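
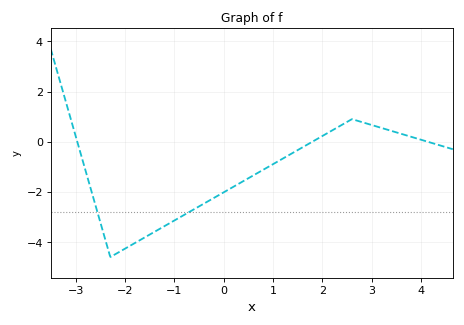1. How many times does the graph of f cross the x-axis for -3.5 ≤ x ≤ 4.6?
3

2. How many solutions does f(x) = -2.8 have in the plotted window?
2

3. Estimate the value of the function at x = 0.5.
-1.4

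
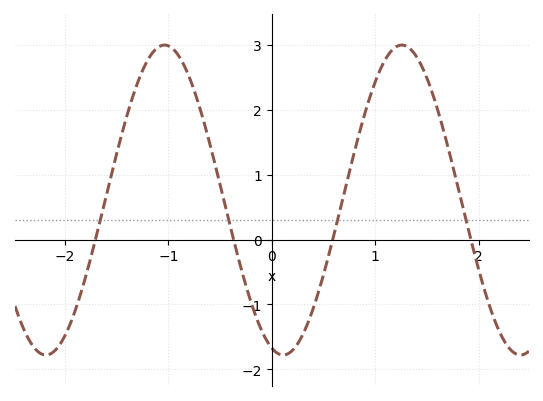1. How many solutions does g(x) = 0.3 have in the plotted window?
4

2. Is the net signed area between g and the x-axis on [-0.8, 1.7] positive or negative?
positive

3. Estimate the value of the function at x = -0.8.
2.5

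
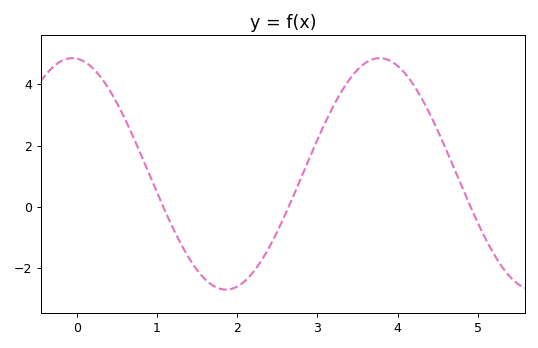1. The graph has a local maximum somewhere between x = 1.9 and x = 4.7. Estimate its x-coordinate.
3.78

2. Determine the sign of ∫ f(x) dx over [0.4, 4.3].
positive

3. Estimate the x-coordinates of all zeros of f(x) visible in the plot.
1.08, 2.64, 4.91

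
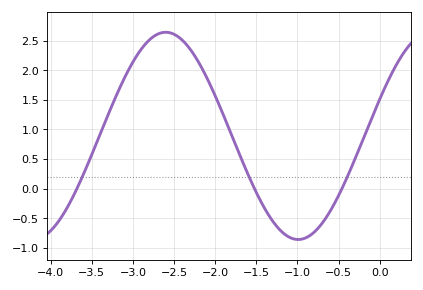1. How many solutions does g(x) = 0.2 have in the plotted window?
3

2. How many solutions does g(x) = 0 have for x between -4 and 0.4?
3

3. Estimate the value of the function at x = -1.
-0.85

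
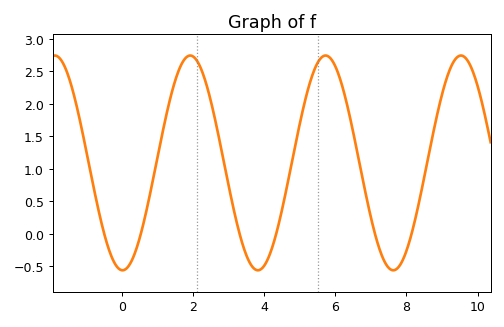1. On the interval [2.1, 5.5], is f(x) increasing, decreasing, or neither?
neither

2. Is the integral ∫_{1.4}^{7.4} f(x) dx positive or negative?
positive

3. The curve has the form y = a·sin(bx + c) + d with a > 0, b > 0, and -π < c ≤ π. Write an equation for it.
y = 1.65sin(1.65x - 1.59) + 1.09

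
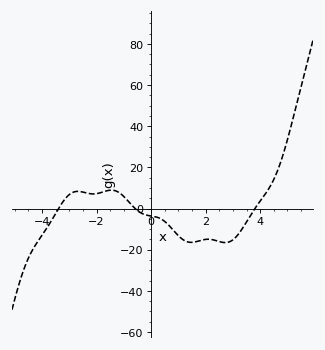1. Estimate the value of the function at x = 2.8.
-16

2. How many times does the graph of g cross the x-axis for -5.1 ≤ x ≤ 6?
3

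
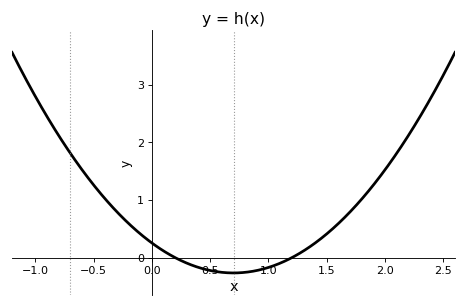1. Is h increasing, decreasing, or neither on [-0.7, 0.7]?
decreasing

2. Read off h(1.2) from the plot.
0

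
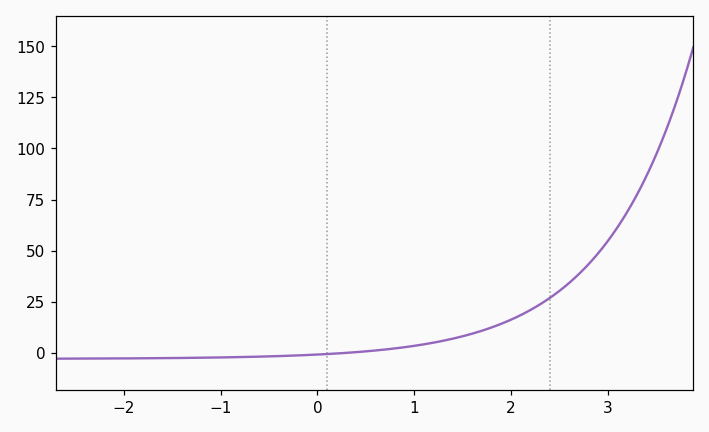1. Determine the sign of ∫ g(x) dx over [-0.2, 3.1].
positive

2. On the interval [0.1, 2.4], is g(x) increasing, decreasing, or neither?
increasing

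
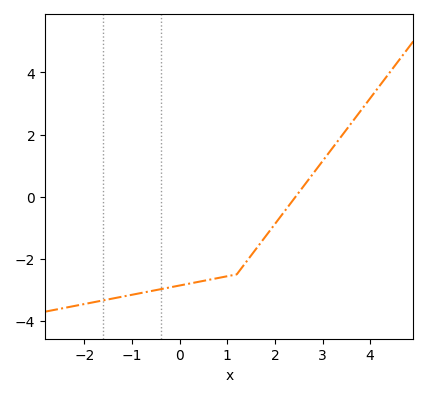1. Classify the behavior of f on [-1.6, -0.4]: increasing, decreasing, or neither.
increasing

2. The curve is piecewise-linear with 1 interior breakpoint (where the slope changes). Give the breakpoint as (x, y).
(1.2, -2.5)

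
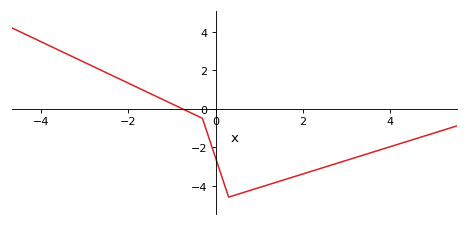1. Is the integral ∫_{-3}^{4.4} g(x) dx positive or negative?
negative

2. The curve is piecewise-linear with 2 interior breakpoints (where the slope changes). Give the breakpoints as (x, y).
(-0.3, -0.5); (0.3, -4.6)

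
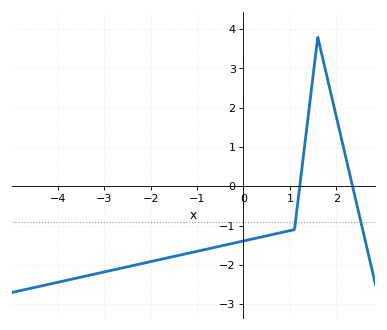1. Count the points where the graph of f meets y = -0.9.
2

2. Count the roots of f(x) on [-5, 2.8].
2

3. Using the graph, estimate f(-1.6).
-1.81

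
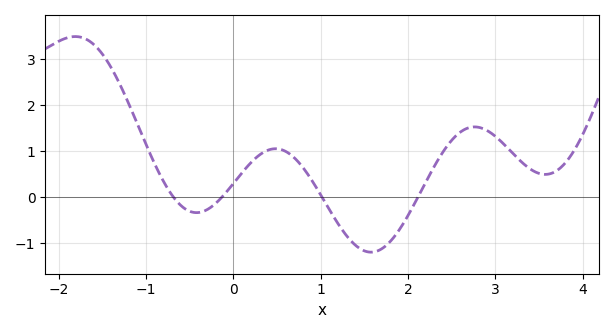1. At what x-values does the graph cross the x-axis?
-0.7, -0.1, 1, 2.1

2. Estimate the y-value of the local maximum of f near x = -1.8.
3.5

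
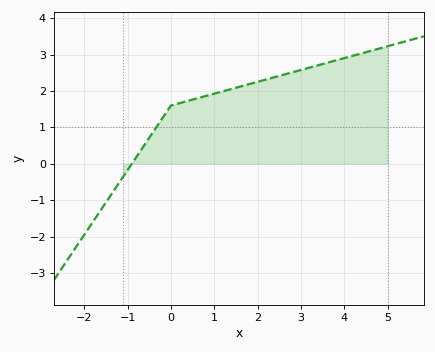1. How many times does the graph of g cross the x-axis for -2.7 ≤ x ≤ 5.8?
1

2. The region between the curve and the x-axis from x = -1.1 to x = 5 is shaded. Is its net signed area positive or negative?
positive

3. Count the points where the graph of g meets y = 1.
1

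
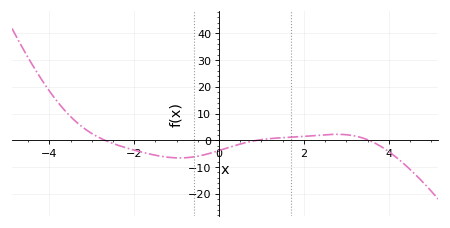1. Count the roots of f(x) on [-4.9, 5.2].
3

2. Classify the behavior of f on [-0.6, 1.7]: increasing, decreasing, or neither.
increasing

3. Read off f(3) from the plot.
2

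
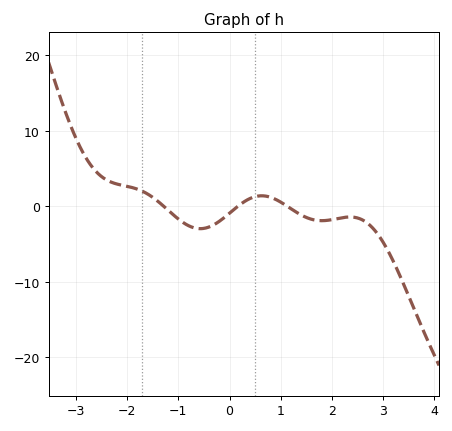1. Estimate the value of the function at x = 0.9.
1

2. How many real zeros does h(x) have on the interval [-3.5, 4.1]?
3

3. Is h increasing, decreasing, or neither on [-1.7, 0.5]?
neither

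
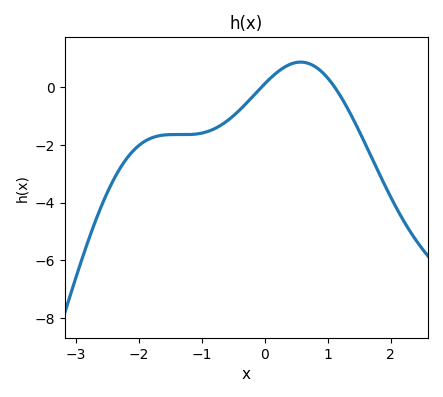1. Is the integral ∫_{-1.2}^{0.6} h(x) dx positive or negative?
negative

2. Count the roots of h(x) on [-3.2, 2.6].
2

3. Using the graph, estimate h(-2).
-2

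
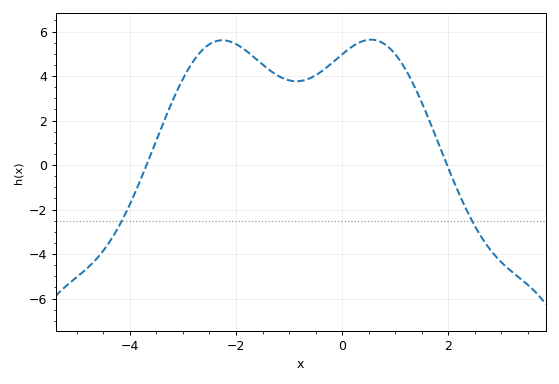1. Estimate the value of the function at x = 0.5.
5.63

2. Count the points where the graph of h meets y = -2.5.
2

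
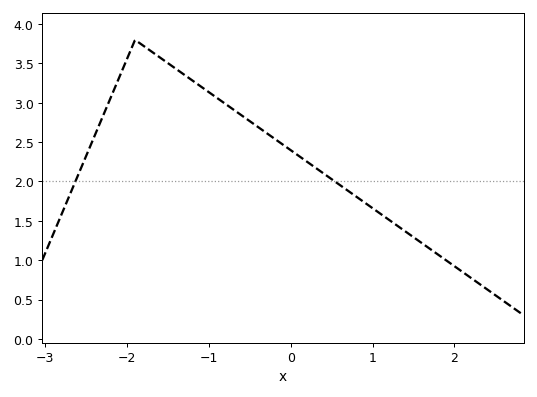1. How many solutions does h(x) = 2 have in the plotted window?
2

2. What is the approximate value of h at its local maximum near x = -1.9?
3.8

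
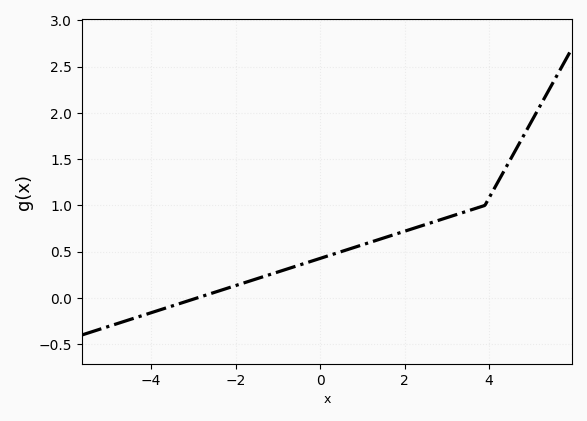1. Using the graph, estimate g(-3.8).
-0.13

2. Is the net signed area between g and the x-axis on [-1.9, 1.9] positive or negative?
positive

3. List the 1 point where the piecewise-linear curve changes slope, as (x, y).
(3.9, 1)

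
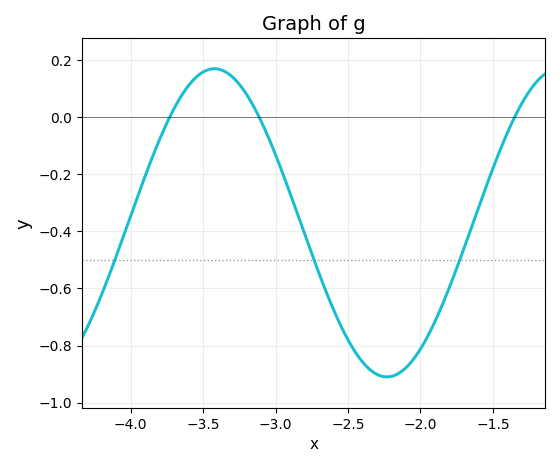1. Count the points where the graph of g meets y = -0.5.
3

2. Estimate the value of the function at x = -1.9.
-0.72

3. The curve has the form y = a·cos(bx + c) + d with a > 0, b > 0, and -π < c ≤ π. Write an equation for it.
y = 0.54cos(2.6x + 2.8) - 0.37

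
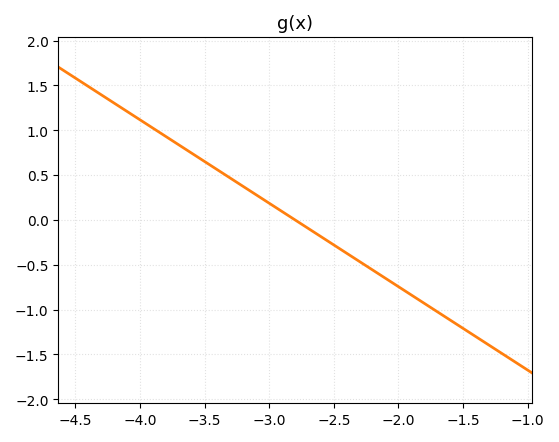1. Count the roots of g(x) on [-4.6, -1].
1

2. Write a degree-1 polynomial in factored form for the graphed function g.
y = -0.93(x + 2.8)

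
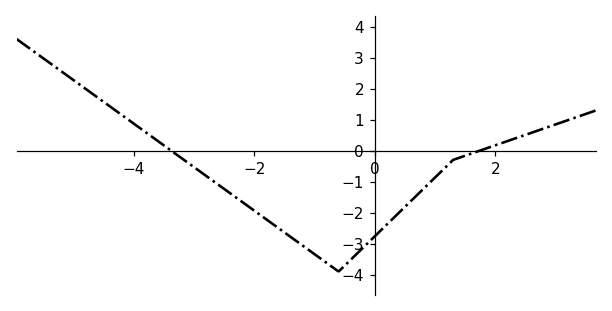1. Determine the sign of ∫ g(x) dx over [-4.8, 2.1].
negative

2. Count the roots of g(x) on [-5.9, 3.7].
2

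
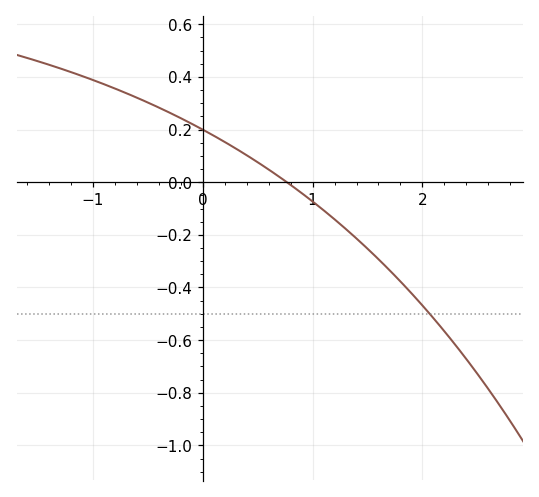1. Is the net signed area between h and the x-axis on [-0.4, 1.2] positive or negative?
positive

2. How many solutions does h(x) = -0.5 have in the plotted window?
1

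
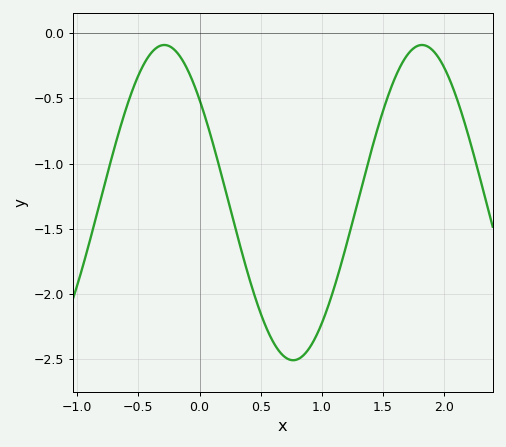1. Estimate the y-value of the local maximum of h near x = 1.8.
-0.09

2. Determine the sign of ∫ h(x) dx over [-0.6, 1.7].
negative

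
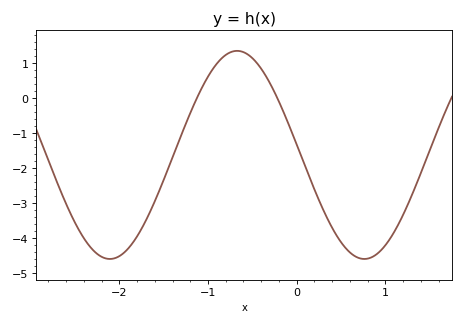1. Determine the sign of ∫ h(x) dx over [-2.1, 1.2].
negative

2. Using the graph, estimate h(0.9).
-4.5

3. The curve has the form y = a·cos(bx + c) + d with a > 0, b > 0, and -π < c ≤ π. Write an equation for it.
y = 2.97cos(2.2x + 1.5) - 1.62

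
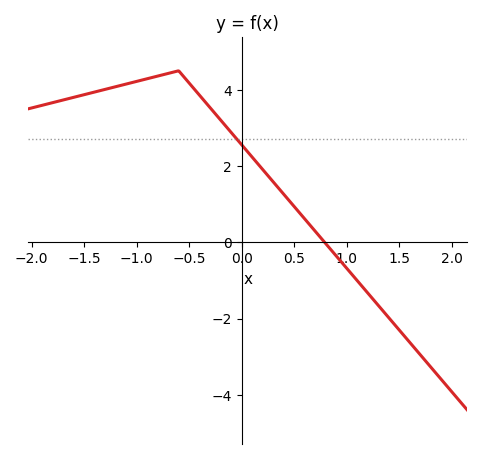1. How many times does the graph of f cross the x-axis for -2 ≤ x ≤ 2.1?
1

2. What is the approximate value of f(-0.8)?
4.4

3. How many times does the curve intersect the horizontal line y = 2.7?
1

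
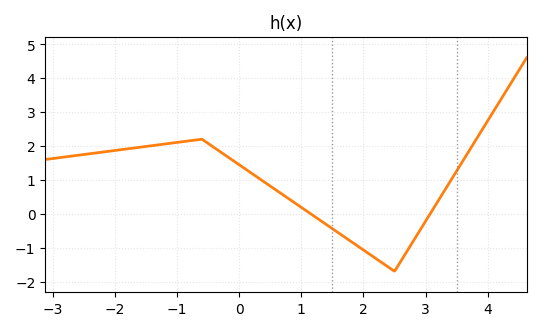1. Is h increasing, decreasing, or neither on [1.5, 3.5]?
neither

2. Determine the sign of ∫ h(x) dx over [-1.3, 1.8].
positive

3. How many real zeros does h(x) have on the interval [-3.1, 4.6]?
2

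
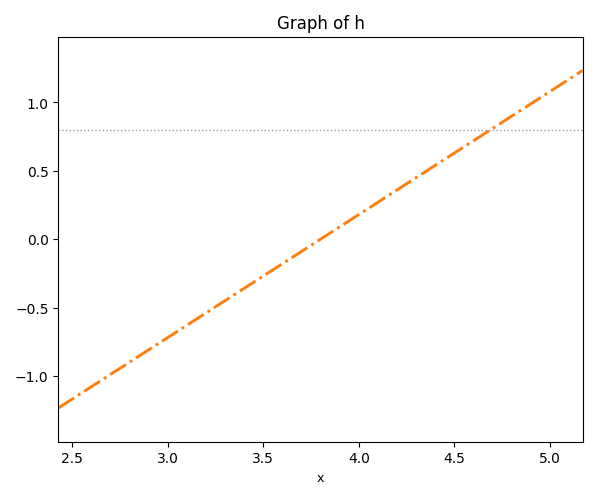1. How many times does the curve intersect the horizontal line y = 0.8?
1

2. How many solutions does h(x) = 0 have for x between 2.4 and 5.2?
1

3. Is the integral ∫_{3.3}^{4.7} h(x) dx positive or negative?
positive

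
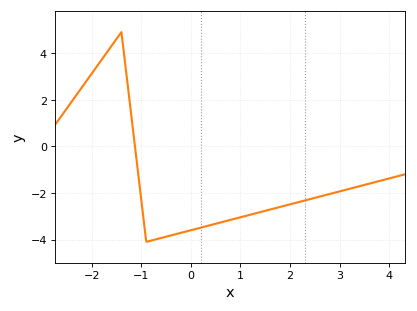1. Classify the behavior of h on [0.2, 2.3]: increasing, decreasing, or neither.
increasing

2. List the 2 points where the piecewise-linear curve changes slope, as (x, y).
(-1.4, 4.9); (-0.9, -4.1)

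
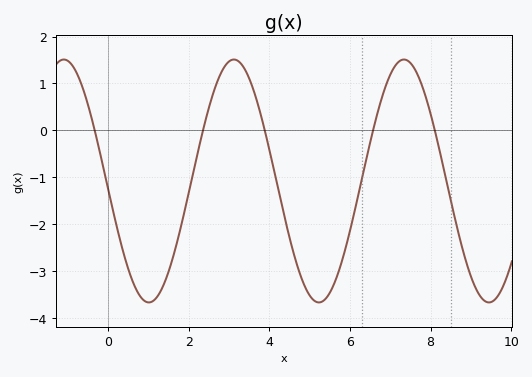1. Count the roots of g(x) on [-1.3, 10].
5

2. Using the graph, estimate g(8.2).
-0.343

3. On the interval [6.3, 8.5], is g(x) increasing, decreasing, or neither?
neither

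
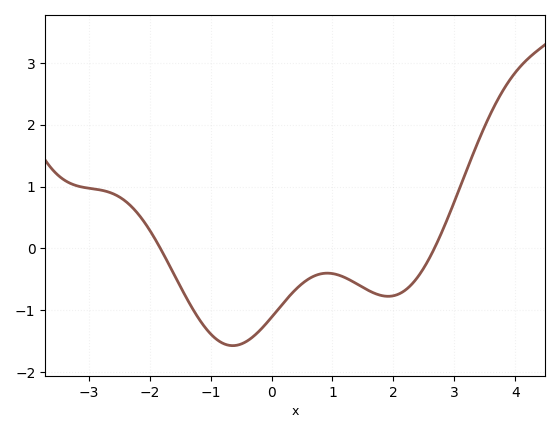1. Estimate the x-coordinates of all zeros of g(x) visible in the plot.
-1.82, 2.67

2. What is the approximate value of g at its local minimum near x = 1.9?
-0.774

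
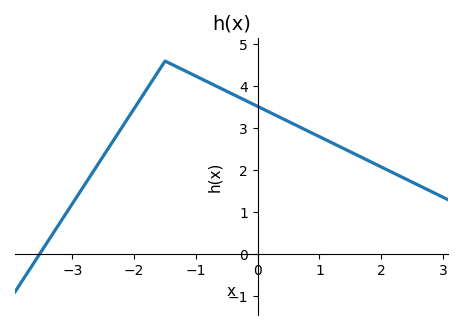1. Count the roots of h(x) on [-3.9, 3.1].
1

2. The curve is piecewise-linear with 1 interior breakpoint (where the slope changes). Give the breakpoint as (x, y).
(-1.5, 4.6)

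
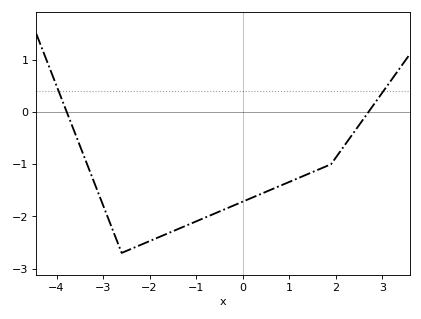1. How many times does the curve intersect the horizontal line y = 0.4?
2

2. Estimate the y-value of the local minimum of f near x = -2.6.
-2.7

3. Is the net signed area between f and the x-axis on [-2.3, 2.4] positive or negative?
negative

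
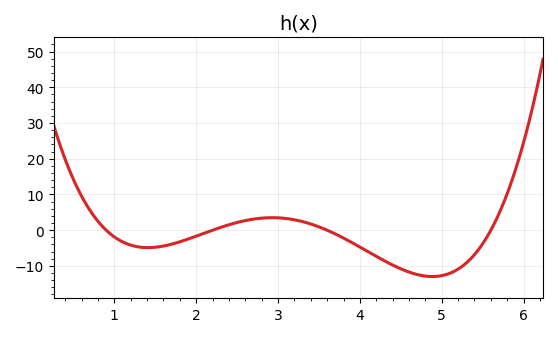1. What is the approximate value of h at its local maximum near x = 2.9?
3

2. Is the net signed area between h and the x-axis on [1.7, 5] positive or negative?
negative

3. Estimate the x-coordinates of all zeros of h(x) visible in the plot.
0.9, 2.2, 3.6, 5.6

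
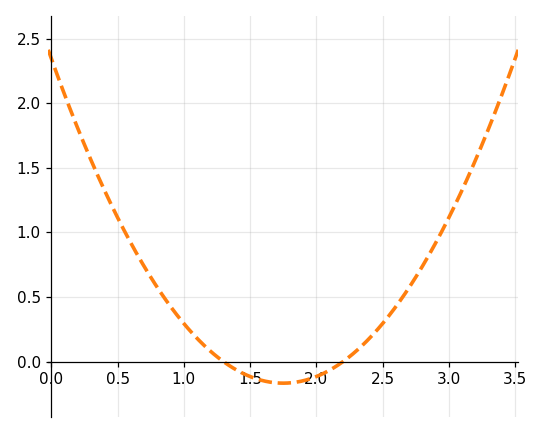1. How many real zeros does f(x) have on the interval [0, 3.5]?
2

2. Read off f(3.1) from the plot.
1.33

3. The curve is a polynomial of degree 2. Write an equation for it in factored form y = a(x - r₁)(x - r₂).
y = 0.82(x - 1.3)(x - 2.2)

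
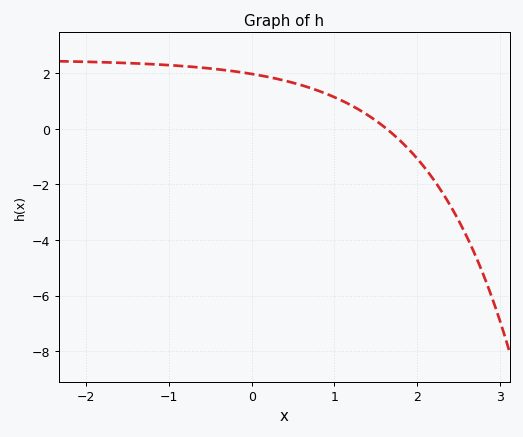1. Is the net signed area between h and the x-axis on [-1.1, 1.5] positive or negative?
positive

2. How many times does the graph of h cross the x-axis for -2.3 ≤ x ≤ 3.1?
1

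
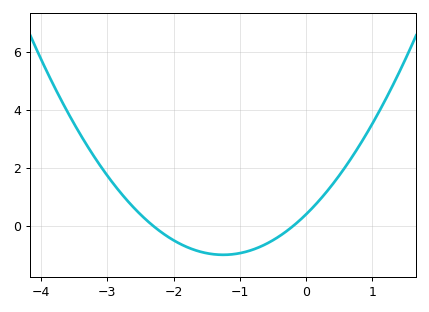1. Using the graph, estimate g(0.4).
1.44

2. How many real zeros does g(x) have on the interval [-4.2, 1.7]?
2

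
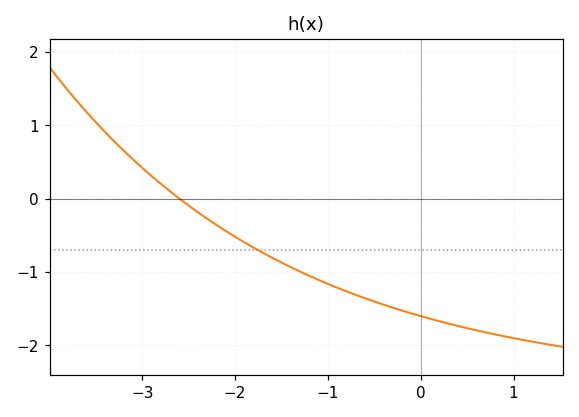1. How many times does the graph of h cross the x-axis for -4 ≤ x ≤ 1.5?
1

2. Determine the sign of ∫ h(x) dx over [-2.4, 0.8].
negative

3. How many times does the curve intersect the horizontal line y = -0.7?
1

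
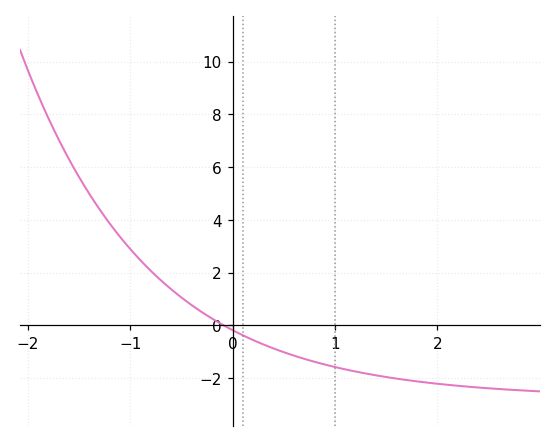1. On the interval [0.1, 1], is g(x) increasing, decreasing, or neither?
decreasing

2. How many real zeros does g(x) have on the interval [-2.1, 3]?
1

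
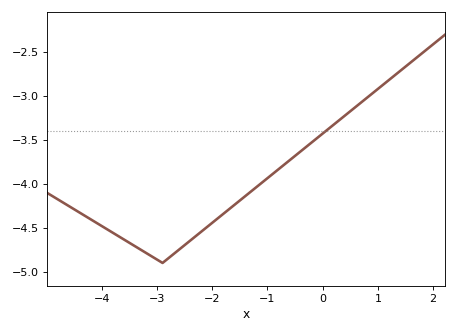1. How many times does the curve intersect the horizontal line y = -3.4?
1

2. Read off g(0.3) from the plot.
-3.27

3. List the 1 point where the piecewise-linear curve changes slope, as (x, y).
(-2.9, -4.9)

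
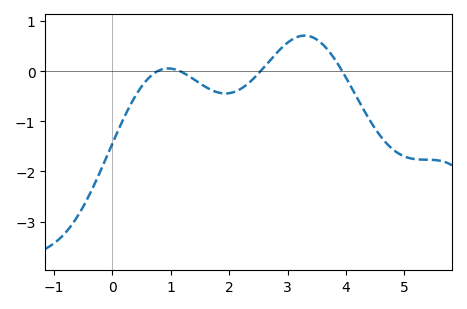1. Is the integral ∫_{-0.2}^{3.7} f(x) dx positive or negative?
negative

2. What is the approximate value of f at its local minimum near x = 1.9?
-0.4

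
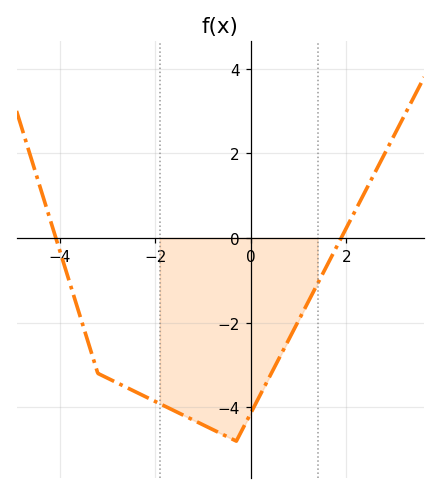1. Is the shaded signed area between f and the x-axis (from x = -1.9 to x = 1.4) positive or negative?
negative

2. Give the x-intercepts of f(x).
-4, 1.8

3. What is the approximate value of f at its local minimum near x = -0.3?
-4.8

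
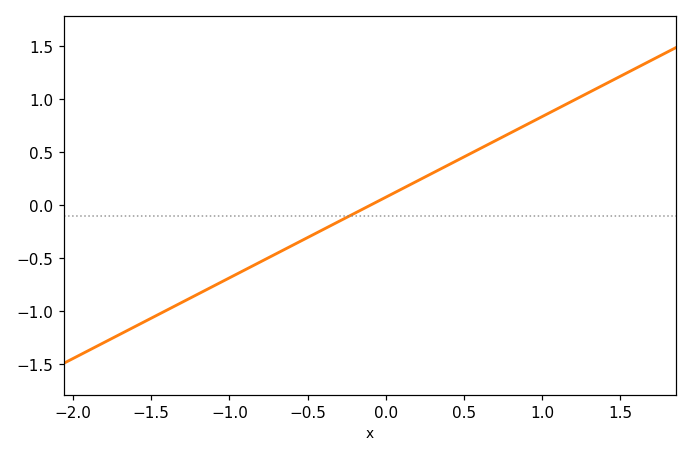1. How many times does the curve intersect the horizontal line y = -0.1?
1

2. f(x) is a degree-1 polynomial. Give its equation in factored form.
y = 0.76(x + 0.1)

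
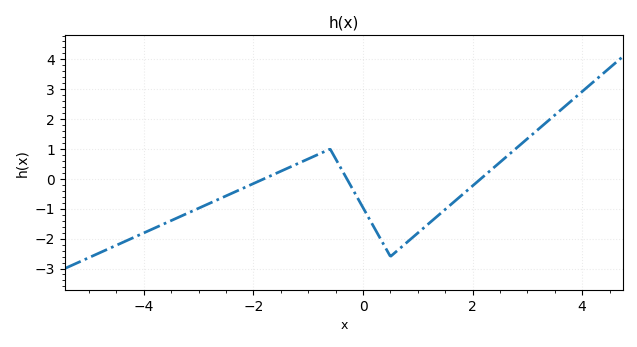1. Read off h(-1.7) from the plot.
0.092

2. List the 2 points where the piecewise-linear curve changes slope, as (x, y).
(-0.6, 1); (0.5, -2.6)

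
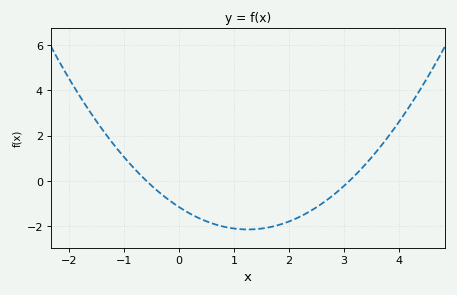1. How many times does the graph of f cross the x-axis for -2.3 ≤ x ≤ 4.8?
2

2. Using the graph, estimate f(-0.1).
-1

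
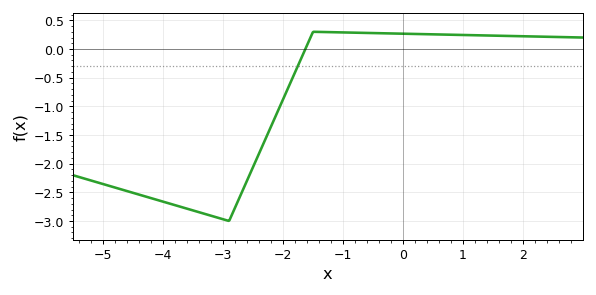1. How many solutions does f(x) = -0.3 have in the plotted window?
1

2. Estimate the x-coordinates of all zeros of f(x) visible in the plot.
-1.63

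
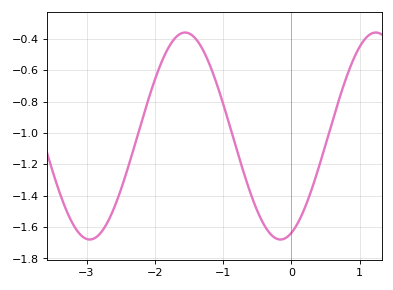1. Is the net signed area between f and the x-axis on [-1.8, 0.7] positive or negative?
negative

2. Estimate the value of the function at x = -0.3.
-1.64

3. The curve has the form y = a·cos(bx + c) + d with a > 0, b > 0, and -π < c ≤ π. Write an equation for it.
y = 0.66cos(2.2x - 2.8) - 1.02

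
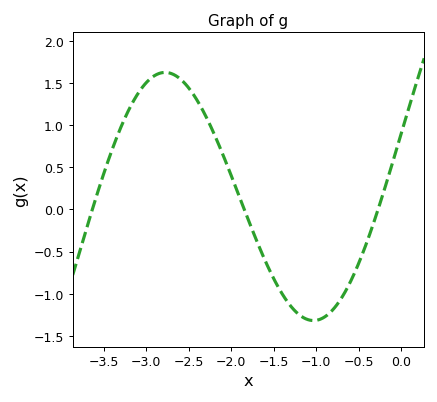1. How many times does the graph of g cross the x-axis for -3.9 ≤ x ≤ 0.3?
3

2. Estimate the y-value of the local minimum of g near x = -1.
-1.3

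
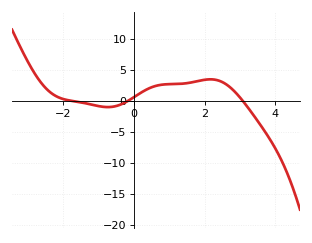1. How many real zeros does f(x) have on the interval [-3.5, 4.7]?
3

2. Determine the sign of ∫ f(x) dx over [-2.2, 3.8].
positive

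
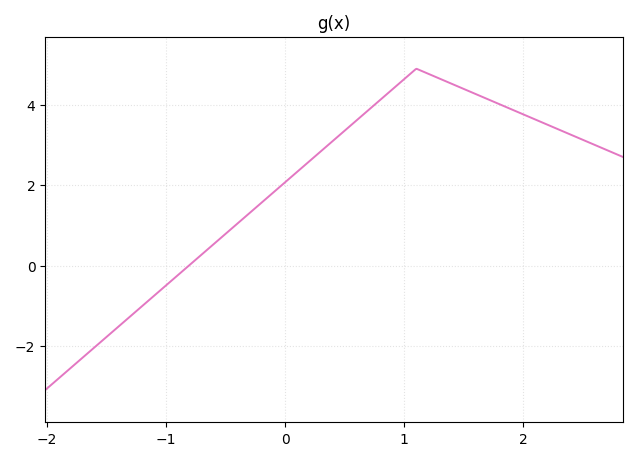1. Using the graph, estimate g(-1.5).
-1.78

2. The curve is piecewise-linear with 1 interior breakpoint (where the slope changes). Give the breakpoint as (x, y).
(1.1, 4.9)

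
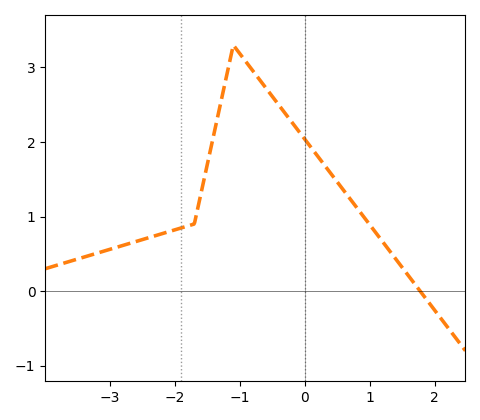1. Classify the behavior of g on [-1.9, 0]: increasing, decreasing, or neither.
neither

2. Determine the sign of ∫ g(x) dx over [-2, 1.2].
positive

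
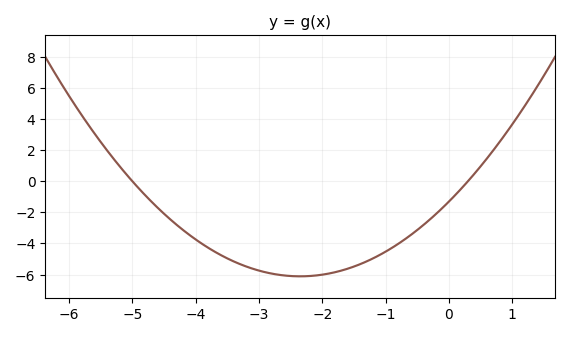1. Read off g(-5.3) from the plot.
1.4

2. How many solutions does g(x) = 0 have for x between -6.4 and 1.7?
2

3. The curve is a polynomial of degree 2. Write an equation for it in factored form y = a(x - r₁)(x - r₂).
y = 0.87(x + 5)(x - 0.3)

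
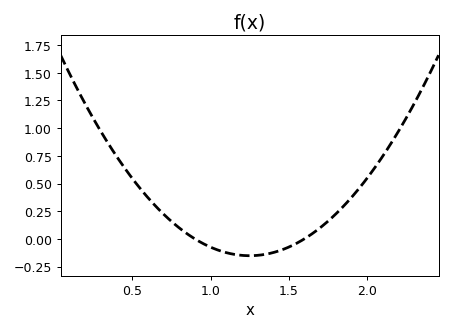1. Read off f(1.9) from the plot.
0.372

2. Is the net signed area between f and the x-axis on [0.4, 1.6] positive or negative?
positive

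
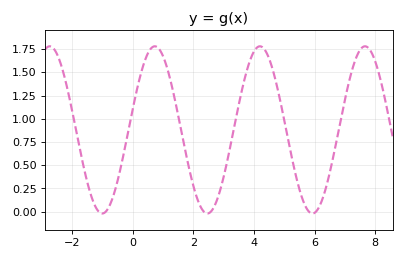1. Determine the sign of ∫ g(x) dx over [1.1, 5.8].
positive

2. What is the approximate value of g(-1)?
-0.02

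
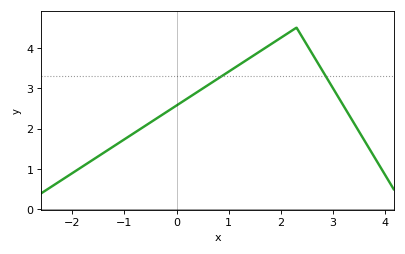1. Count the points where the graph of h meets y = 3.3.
2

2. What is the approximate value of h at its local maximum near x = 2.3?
4.5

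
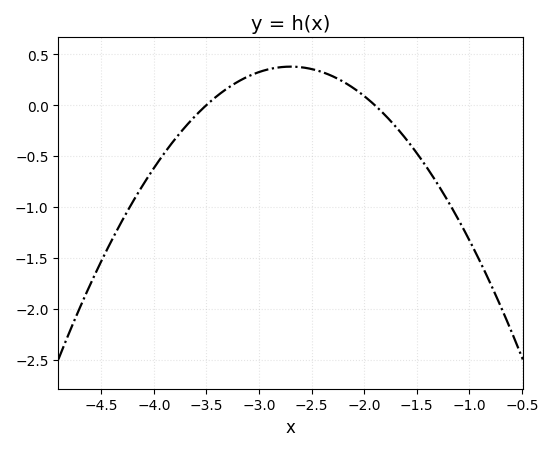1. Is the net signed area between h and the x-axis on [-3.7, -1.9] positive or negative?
positive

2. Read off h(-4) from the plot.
-0.619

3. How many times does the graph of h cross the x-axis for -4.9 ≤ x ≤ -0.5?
2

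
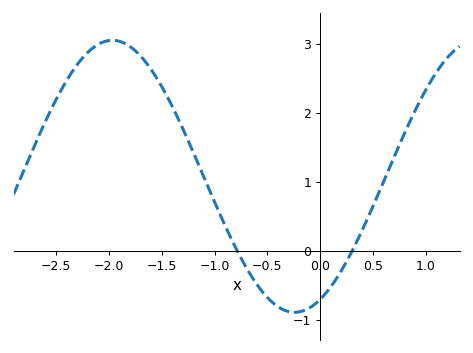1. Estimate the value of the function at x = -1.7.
2.8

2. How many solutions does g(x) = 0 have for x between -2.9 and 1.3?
2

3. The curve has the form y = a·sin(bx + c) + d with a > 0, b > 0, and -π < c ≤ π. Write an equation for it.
y = 1.97sin(1.8x - 1.1) + 1.08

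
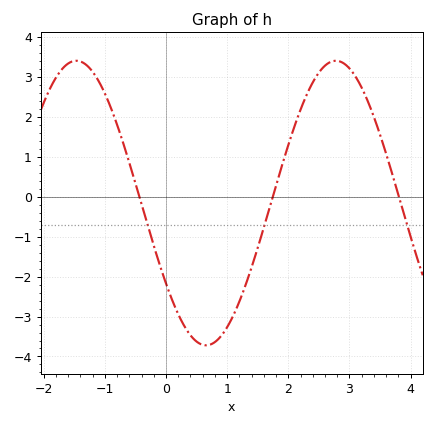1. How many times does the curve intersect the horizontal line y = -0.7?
3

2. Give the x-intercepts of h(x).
-0.436, 1.75, 3.81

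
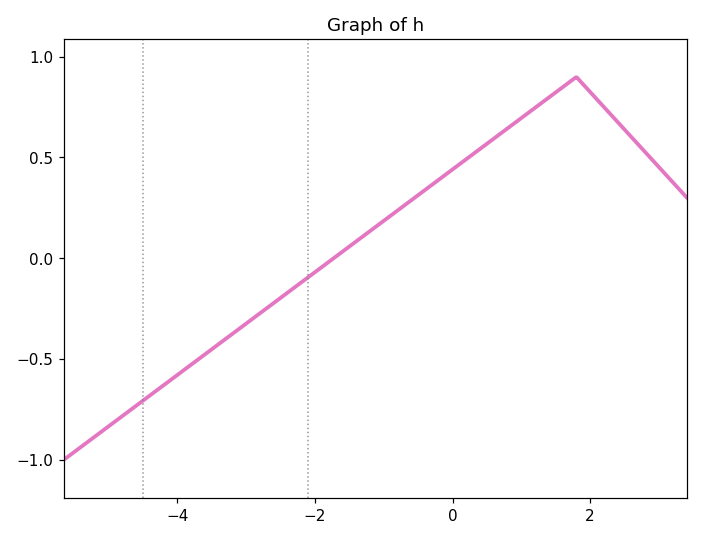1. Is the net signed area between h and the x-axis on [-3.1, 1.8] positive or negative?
positive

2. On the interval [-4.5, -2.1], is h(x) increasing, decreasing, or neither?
increasing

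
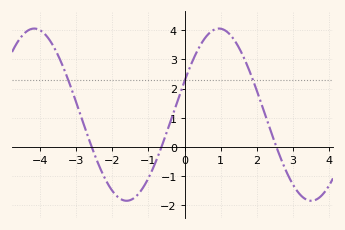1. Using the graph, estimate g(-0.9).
-0.804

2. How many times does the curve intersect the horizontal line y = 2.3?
3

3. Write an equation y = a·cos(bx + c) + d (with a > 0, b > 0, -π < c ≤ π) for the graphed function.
y = 2.95cos(1.23x - 1.17) + 1.11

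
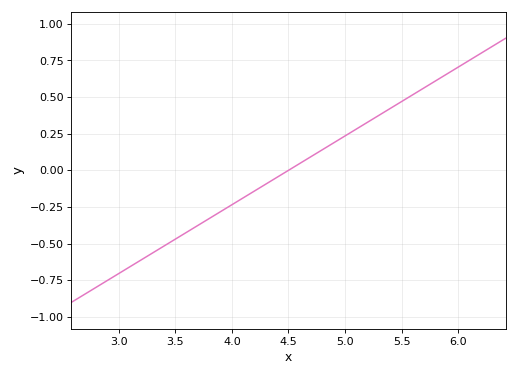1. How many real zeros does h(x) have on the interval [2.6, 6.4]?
1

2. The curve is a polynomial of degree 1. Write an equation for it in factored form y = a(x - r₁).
y = 0.47(x - 4.5)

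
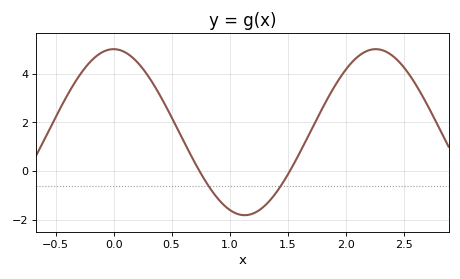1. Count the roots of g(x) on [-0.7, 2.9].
2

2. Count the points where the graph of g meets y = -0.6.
2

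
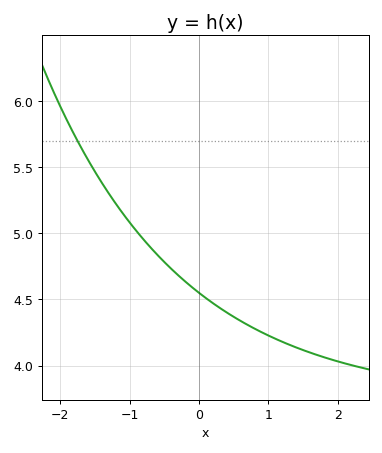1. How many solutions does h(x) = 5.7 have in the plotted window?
1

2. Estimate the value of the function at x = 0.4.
4.4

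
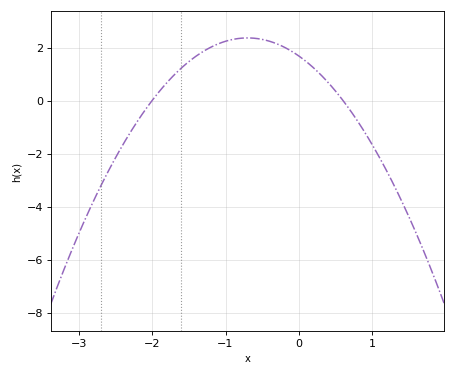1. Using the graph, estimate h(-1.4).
1.6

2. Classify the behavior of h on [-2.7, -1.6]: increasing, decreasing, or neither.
increasing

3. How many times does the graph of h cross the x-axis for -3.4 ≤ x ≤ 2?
2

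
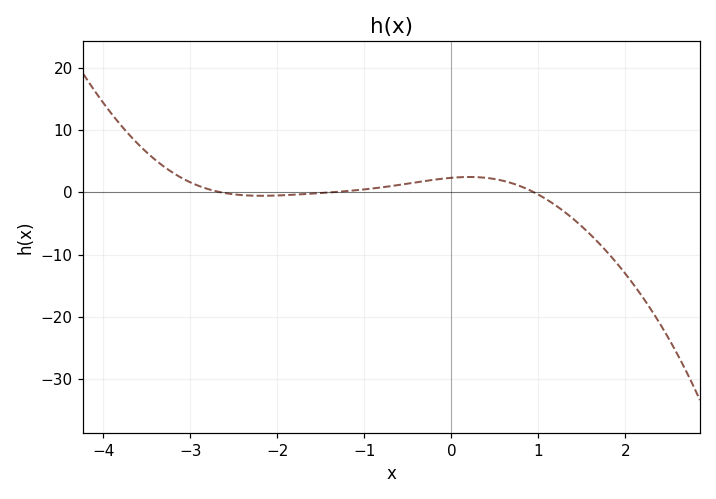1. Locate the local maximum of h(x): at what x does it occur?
0.207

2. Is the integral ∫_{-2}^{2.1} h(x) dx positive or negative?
negative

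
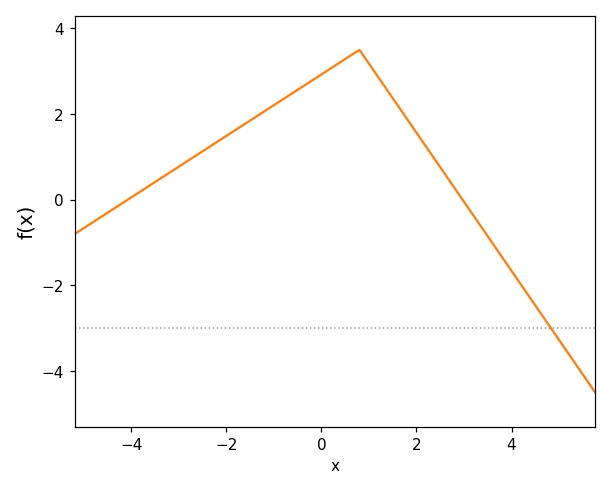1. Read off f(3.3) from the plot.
-0.533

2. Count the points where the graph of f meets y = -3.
1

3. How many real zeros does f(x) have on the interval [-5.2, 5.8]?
2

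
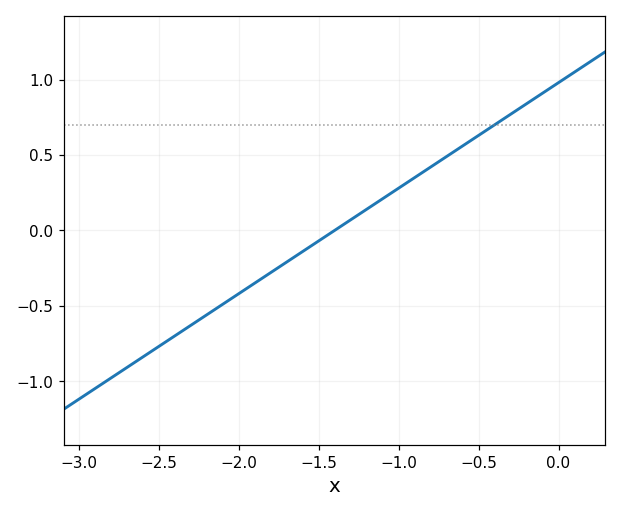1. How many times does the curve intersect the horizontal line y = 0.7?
1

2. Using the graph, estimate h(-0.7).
0.5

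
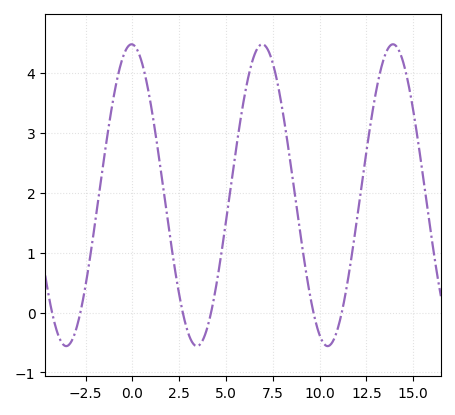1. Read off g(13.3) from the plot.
4.1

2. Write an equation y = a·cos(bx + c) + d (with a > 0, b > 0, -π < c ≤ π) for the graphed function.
y = 2.52cos(0.9x + 0.04) + 1.96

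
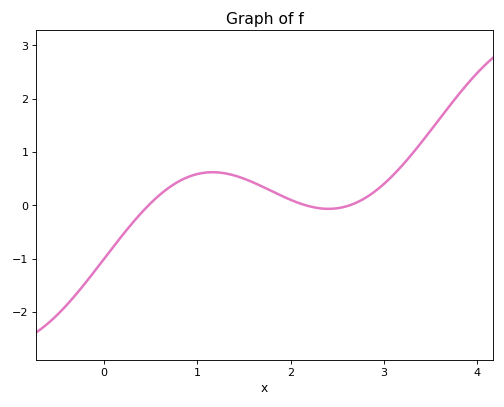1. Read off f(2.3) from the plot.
-0.1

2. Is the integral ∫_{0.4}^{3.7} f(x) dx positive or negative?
positive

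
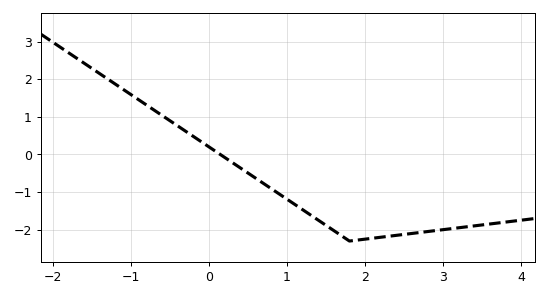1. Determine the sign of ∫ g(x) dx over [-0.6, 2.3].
negative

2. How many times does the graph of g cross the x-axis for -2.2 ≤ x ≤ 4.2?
1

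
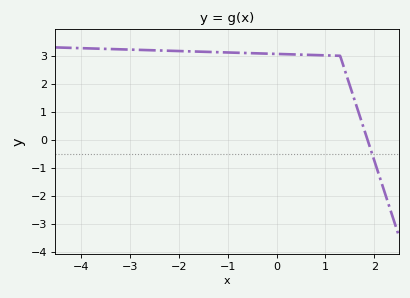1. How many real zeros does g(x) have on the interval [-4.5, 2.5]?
1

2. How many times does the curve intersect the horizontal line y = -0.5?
1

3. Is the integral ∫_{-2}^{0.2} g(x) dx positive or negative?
positive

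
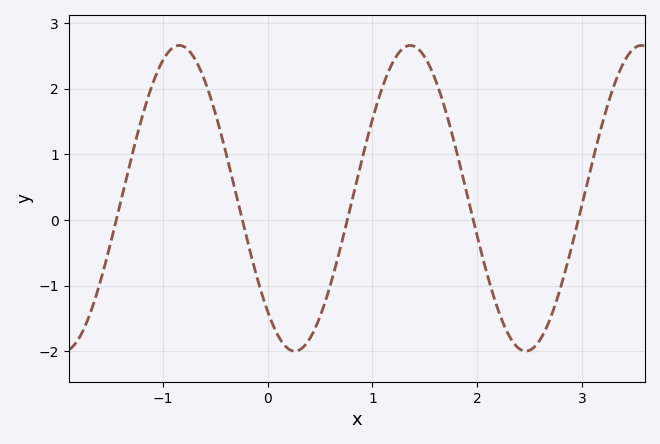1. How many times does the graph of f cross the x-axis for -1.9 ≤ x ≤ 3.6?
5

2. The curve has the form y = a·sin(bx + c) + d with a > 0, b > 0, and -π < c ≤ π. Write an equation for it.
y = 2.33sin(2.9x - 2.3) + 0.33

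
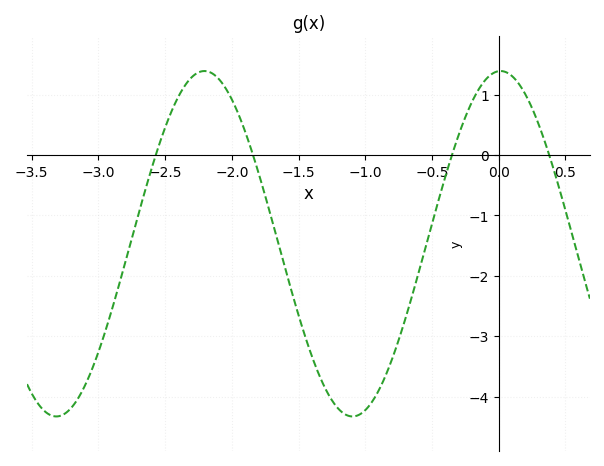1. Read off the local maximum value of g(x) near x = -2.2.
1.39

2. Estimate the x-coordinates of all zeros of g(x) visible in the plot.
-2.57, -1.84, -0.35, 0.379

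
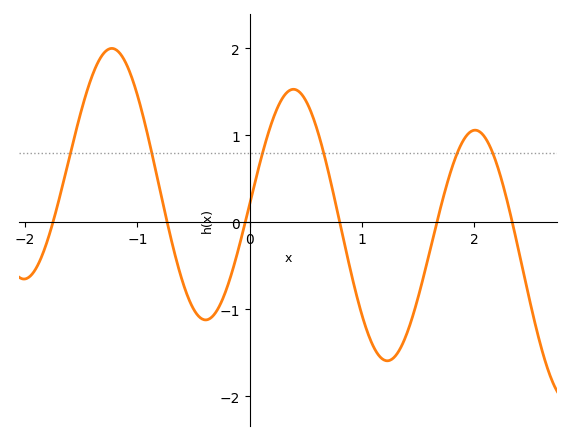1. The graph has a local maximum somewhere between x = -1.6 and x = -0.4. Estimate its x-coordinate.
-1.23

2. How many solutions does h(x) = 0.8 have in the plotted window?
6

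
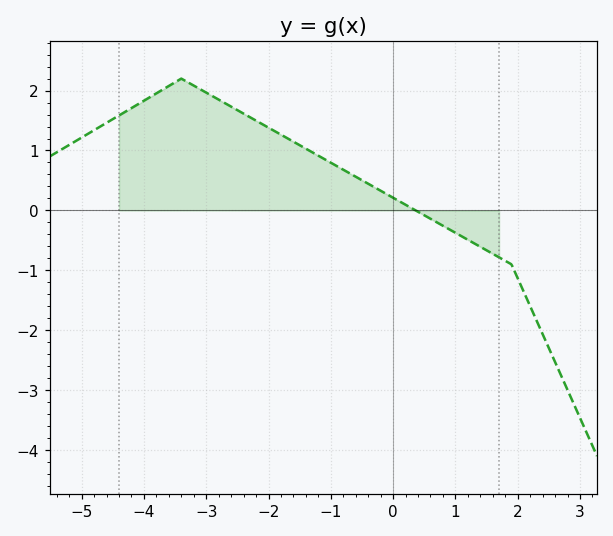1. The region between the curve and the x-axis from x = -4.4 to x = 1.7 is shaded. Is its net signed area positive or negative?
positive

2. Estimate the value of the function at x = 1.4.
-0.6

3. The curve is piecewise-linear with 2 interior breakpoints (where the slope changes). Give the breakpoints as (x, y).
(-3.4, 2.2); (1.9, -0.9)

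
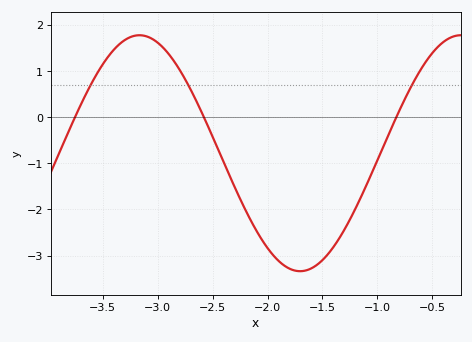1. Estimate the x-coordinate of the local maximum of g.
-3.16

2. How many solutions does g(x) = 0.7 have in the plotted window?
3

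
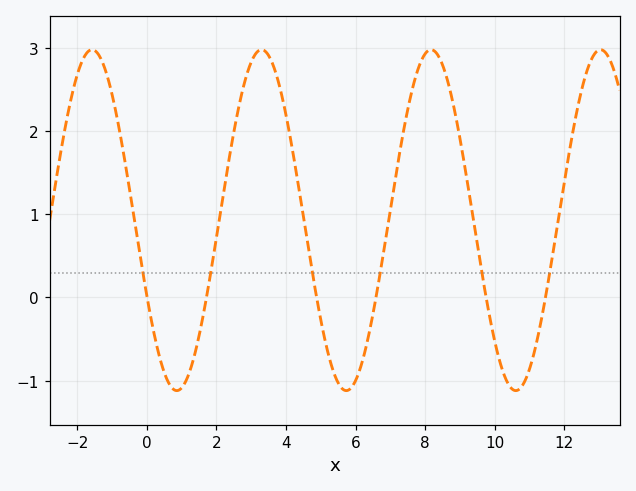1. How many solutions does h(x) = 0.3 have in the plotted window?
6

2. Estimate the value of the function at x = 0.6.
-1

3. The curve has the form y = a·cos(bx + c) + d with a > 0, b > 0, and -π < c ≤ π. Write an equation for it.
y = 2.05cos(1.29x + 2.03) + 0.93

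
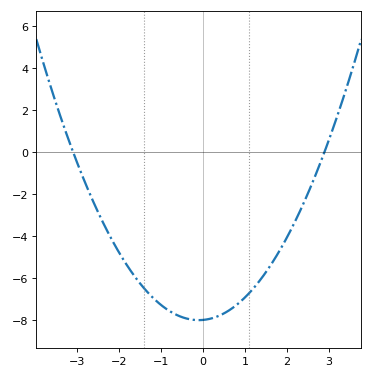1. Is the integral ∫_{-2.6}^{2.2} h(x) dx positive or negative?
negative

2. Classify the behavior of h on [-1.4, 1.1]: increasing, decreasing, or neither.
neither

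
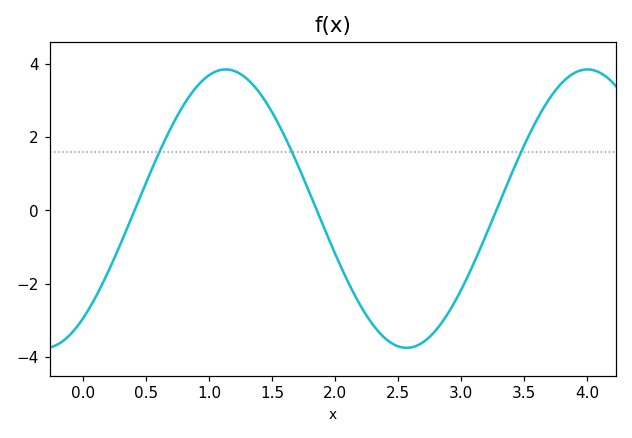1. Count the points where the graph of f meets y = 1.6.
3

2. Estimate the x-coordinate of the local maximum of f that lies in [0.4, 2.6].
1.1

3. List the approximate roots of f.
0.4, 1.9, 3.3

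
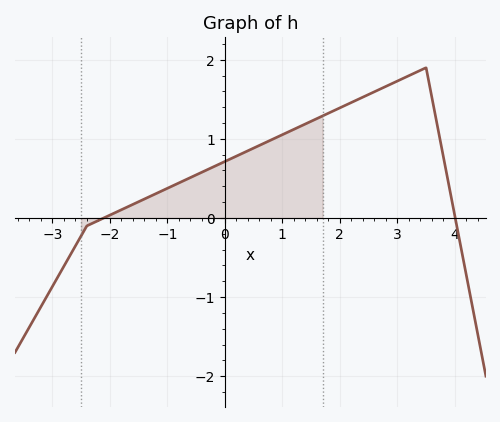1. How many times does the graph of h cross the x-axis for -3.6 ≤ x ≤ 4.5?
2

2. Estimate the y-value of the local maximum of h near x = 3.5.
1.9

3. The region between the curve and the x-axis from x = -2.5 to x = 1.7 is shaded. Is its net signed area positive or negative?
positive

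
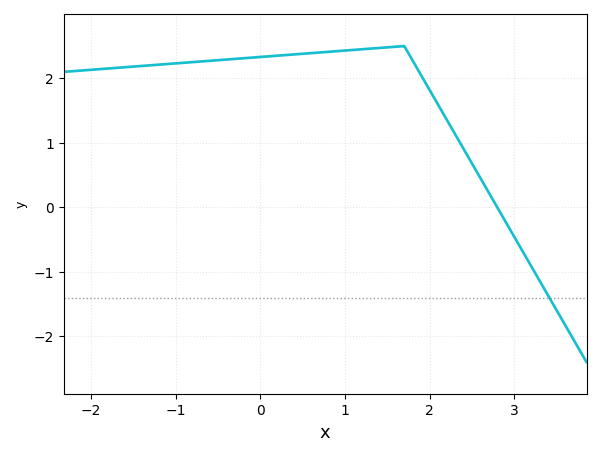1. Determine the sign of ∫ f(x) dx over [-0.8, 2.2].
positive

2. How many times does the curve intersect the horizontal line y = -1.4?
1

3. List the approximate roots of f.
2.8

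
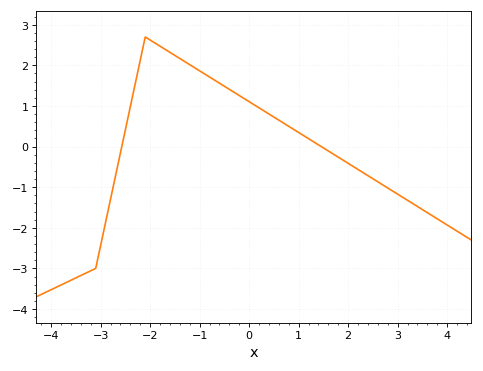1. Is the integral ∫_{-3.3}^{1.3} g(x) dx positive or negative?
positive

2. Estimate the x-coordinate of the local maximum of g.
-2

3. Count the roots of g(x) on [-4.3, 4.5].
2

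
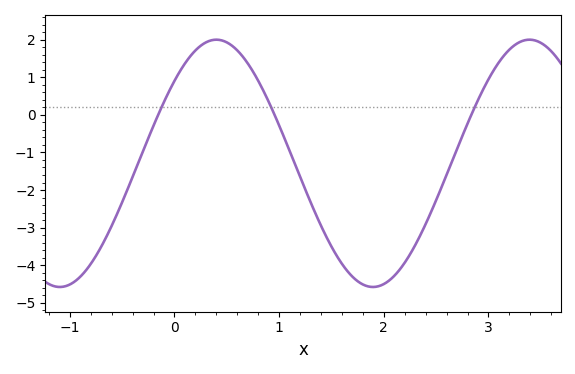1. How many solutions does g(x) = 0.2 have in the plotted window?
3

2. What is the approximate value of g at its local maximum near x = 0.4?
2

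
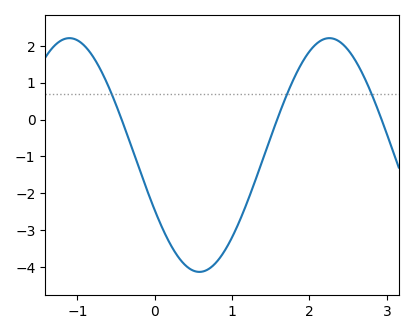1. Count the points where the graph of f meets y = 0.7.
3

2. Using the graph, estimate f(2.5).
1.9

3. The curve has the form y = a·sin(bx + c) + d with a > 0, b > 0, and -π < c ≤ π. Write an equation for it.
y = 3.17sin(1.9x - 2.6) - 0.96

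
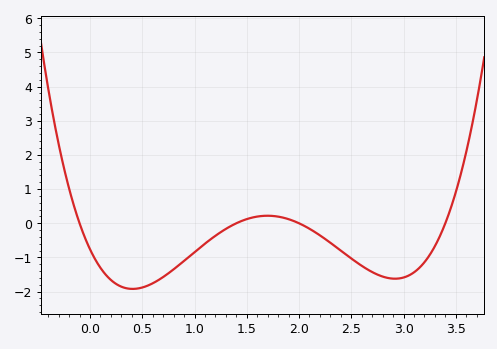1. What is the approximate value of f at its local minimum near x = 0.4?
-1.92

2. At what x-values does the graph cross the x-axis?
-0.1, 1.4, 2, 3.4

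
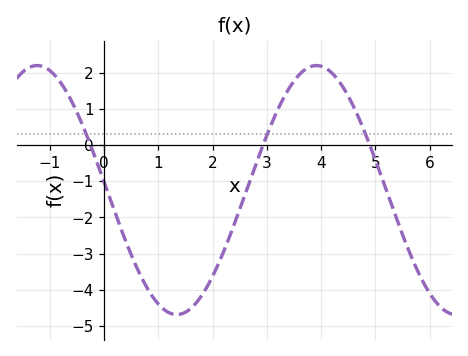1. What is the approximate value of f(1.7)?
-4.4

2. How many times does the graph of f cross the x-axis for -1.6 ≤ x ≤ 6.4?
3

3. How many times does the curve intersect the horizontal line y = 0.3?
3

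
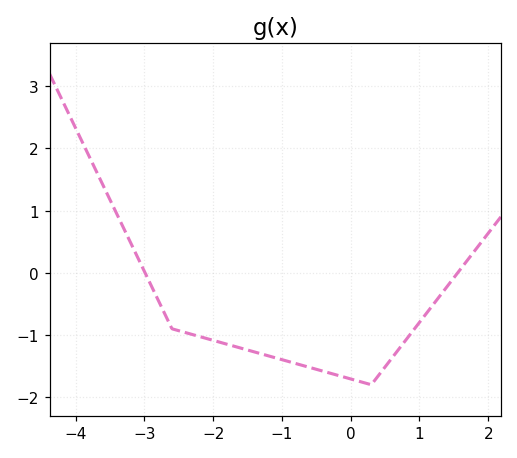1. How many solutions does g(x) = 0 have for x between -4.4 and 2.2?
2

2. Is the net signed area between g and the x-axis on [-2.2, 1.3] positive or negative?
negative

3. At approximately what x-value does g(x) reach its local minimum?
0.3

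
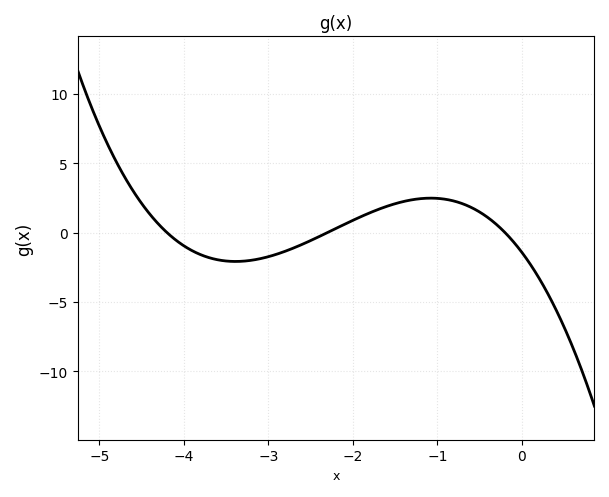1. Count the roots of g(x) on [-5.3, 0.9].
3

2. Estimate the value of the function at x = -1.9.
1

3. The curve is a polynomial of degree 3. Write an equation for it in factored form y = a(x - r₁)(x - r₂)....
y = -0.74(x + 4.2)(x + 2.3)(x + 0.2)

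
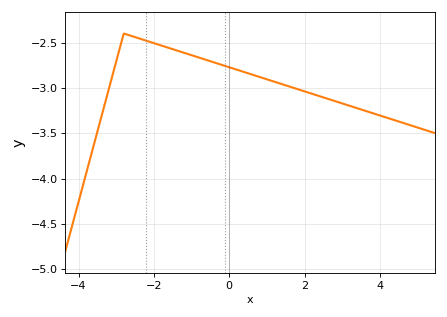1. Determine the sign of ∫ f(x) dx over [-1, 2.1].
negative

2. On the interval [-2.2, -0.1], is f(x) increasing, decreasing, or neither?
decreasing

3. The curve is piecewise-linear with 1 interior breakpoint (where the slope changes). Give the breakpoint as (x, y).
(-2.8, -2.4)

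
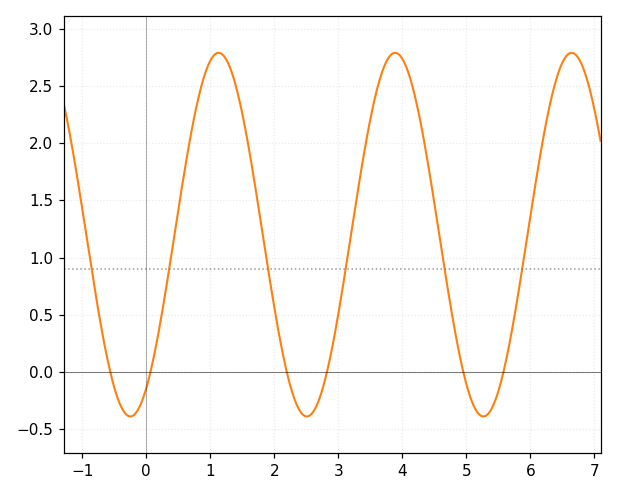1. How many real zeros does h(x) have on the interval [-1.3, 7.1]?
6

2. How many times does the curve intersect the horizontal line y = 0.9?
6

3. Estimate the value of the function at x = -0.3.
-0.378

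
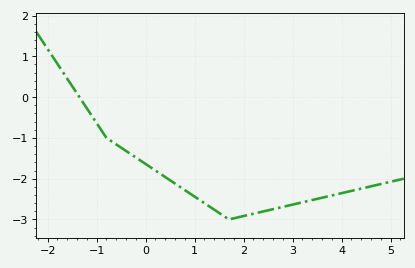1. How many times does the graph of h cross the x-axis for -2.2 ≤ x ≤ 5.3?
1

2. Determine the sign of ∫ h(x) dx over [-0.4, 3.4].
negative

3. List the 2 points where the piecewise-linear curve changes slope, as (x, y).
(-0.8, -1); (1.7, -3)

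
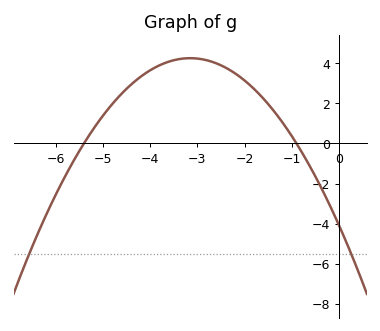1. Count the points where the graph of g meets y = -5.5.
2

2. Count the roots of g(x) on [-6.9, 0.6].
2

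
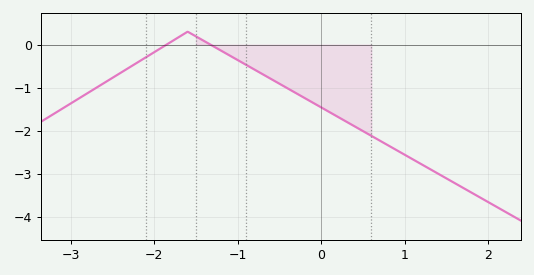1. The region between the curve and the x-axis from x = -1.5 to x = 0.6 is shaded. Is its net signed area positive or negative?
negative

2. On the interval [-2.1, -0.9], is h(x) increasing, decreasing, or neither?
neither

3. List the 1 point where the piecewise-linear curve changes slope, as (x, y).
(-1.6, 0.3)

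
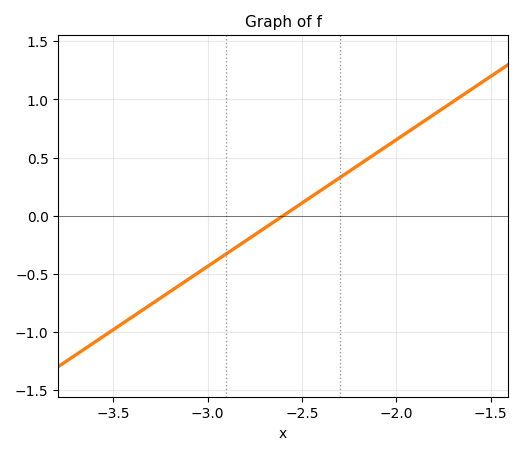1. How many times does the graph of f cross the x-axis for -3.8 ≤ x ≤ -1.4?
1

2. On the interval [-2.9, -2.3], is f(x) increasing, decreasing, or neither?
increasing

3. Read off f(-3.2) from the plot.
-0.65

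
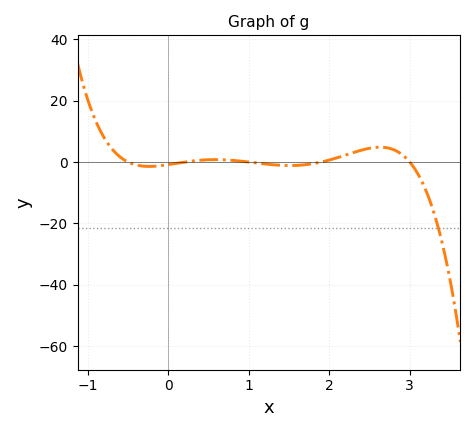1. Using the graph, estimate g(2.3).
3.1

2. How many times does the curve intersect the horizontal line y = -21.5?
1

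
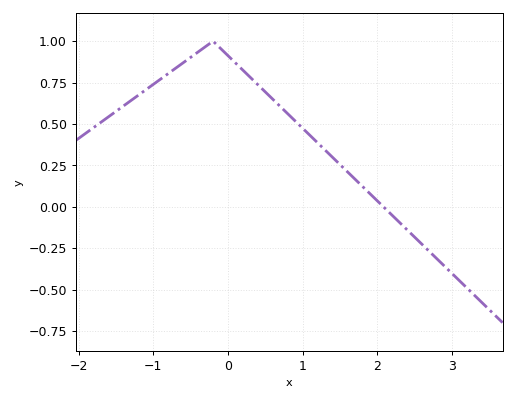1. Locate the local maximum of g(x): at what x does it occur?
-0.2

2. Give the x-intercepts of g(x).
2.1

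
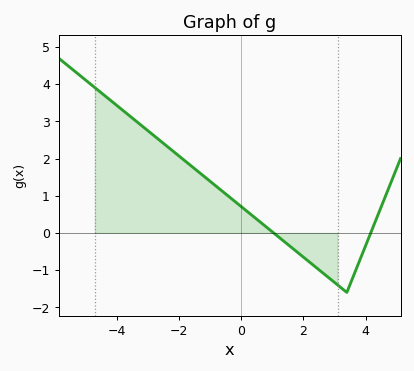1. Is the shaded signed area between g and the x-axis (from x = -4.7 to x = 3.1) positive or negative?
positive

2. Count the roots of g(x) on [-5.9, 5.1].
2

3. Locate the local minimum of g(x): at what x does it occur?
3.4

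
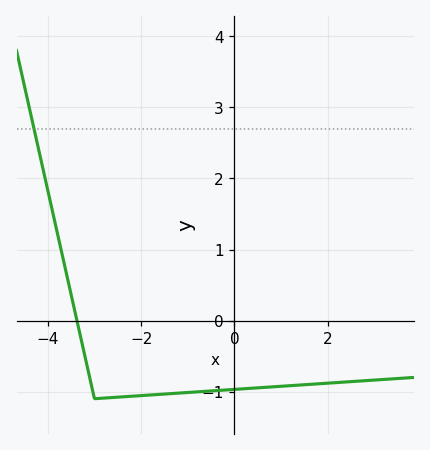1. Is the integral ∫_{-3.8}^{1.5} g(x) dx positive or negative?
negative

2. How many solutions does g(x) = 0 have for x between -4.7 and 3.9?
1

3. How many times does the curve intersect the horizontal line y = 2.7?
1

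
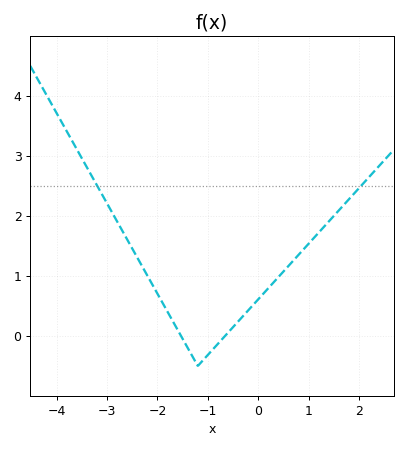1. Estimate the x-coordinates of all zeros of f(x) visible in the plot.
-1.5, -0.7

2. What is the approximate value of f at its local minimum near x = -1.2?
-0.5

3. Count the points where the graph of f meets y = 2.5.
2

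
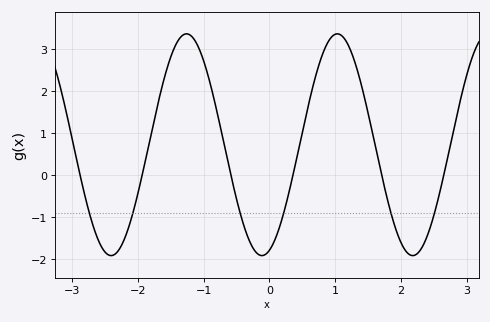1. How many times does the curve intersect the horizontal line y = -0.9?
6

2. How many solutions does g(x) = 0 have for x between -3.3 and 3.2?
6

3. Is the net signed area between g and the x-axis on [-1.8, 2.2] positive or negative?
positive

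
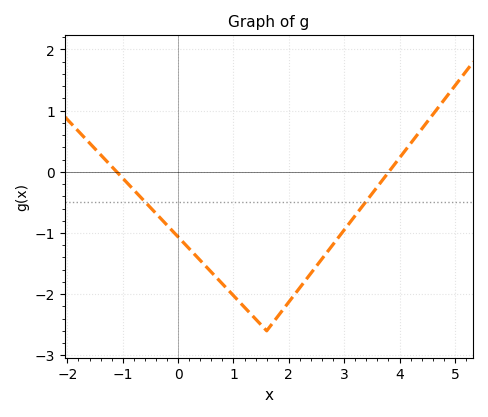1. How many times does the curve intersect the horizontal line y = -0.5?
2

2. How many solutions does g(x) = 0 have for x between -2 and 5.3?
2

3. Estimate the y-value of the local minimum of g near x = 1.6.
-2.6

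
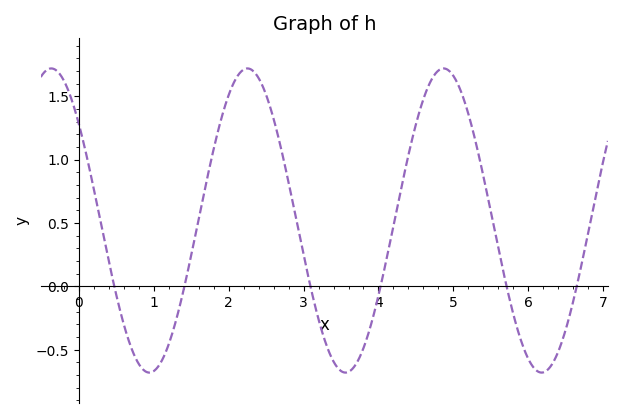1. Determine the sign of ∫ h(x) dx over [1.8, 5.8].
positive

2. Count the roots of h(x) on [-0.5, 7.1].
6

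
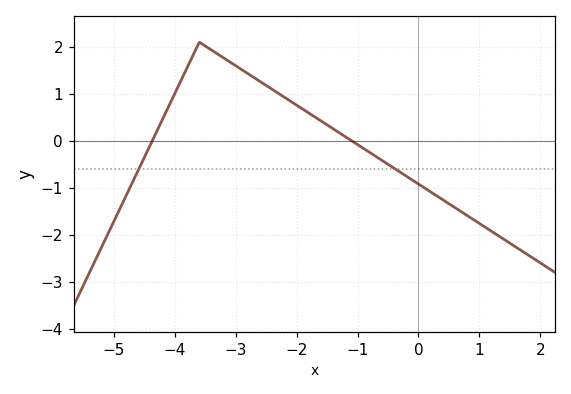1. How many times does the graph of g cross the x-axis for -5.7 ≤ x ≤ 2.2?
2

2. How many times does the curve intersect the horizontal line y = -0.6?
2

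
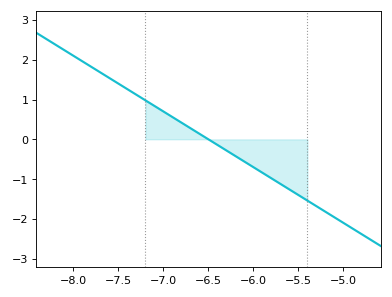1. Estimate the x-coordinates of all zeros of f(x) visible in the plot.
-6.5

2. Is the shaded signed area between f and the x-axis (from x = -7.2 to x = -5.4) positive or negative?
negative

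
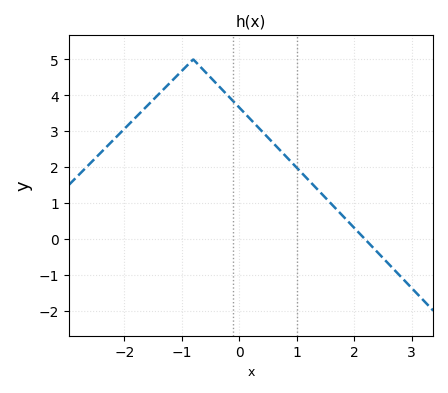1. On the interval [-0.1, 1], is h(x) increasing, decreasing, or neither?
decreasing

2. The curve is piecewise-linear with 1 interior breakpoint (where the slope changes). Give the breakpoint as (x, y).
(-0.8, 5)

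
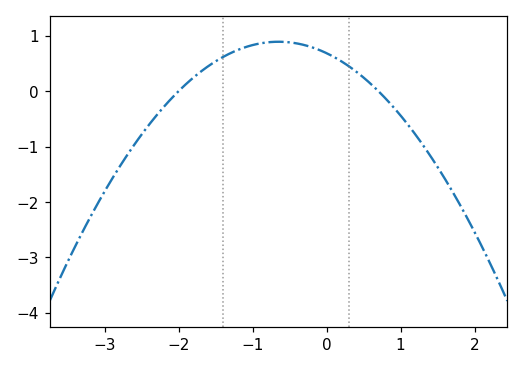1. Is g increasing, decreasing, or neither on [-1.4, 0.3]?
neither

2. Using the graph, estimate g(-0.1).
0.7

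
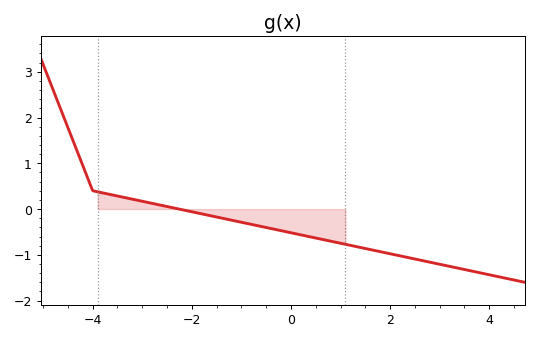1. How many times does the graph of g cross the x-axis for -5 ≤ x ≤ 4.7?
1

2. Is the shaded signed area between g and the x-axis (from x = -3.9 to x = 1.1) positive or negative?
negative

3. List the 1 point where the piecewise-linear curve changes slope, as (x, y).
(-4, 0.4)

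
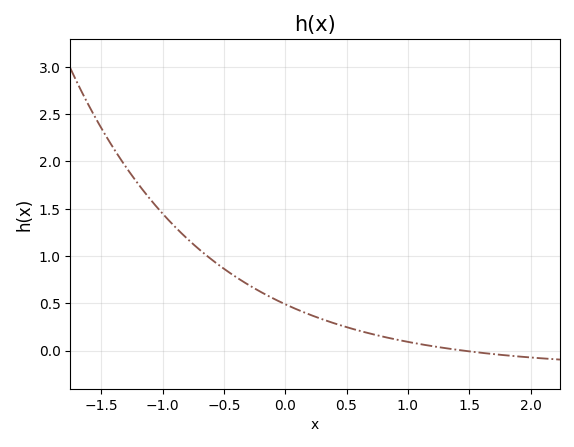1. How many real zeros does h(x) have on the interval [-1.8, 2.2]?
1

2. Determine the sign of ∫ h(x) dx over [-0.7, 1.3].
positive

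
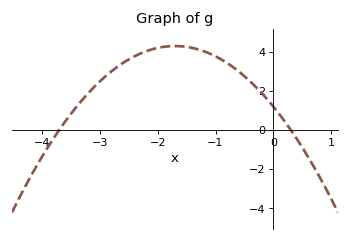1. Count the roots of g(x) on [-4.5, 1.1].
2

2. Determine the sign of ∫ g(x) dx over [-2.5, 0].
positive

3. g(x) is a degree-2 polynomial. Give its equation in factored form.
y = -1.07(x + 3.7)(x - 0.3)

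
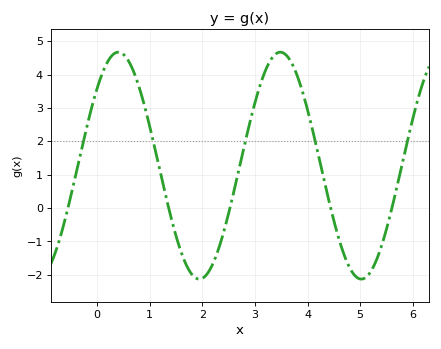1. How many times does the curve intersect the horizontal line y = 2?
5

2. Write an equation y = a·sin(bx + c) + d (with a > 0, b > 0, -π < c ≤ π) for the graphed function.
y = 3.4sin(2x + 0.75) + 1.27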